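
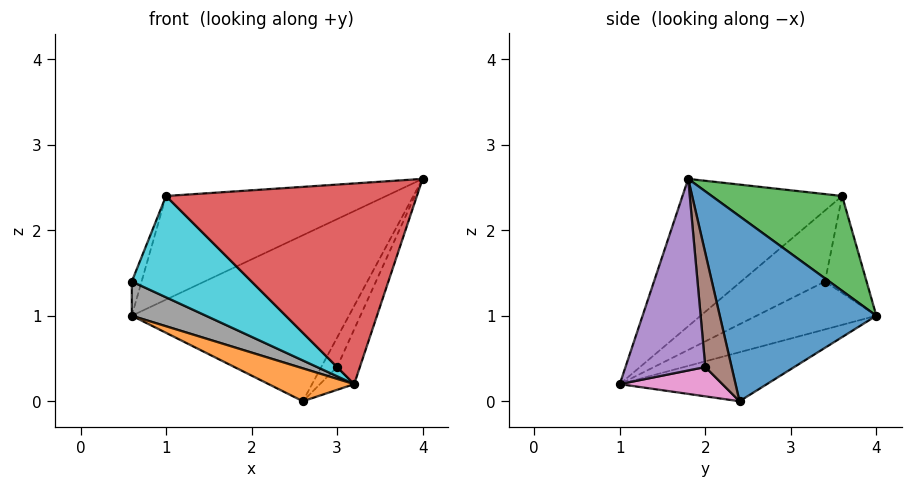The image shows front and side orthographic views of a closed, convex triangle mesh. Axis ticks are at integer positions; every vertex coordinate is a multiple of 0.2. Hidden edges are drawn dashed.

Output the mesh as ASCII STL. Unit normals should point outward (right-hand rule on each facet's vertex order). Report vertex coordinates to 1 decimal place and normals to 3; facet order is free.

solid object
 facet normal 0.580 0.805 -0.127
  outer loop
   vertex 2.6 2.4 0.0
   vertex 0.6 4.0 1.0
   vertex 4.0 1.8 2.6
  endloop
 endfacet
 facet normal -0.635 -0.369 -0.679
  outer loop
   vertex 2.6 2.4 0.0
   vertex 3.2 1.0 0.2
   vertex 0.6 4.0 1.0
  endloop
 endfacet
 facet normal 0.507 0.856 0.100
  outer loop
   vertex 1.0 3.6 2.4
   vertex 4.0 1.8 2.6
   vertex 0.6 4.0 1.0
  endloop
 endfacet
 facet normal -0.488 -0.766 0.418
  outer loop
   vertex 1.0 3.6 2.4
   vertex 3.2 1.0 0.2
   vertex 4.0 1.8 2.6
  endloop
 endfacet
 facet normal 0.889 0.254 -0.381
  outer loop
   vertex 3.0 2.0 0.4
   vertex 4.0 1.8 2.6
   vertex 3.2 1.0 0.2
  endloop
 endfacet
 facet normal 0.811 0.487 -0.324
  outer loop
   vertex 3.0 2.0 0.4
   vertex 2.6 2.4 0.0
   vertex 4.0 1.8 2.6
  endloop
 endfacet
 facet normal 0.802 0.267 -0.535
  outer loop
   vertex 3.0 2.0 0.4
   vertex 3.2 1.0 0.2
   vertex 2.6 2.4 0.0
  endloop
 endfacet
 facet normal -0.667 -0.413 -0.620
  outer loop
   vertex 0.6 3.4 1.4
   vertex 0.6 4.0 1.0
   vertex 3.2 1.0 0.2
  endloop
 endfacet
 facet normal -0.921 0.217 0.325
  outer loop
   vertex 0.6 3.4 1.4
   vertex 1.0 3.6 2.4
   vertex 0.6 4.0 1.0
  endloop
 endfacet
 facet normal -0.534 -0.762 0.366
  outer loop
   vertex 0.6 3.4 1.4
   vertex 3.2 1.0 0.2
   vertex 1.0 3.6 2.4
  endloop
 endfacet
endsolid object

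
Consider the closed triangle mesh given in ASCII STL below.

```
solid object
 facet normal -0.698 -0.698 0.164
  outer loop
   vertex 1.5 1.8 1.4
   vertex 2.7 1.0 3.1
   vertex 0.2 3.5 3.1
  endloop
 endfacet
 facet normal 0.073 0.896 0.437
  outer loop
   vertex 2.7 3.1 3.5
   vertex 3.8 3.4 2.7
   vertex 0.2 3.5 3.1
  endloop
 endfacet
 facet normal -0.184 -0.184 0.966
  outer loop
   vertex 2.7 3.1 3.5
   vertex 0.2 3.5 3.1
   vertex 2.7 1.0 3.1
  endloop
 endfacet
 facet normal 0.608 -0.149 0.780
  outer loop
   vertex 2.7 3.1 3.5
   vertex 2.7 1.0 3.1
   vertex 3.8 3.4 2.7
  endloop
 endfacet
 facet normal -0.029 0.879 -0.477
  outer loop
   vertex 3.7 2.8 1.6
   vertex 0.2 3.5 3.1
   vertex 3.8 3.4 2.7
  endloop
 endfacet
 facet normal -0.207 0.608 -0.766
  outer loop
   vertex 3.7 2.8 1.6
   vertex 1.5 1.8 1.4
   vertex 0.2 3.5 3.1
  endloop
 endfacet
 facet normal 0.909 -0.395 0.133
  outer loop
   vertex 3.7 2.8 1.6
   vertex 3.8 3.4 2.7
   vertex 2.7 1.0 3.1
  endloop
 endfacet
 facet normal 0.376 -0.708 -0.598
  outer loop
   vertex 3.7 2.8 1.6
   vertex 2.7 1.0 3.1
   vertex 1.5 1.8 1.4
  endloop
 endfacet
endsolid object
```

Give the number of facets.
8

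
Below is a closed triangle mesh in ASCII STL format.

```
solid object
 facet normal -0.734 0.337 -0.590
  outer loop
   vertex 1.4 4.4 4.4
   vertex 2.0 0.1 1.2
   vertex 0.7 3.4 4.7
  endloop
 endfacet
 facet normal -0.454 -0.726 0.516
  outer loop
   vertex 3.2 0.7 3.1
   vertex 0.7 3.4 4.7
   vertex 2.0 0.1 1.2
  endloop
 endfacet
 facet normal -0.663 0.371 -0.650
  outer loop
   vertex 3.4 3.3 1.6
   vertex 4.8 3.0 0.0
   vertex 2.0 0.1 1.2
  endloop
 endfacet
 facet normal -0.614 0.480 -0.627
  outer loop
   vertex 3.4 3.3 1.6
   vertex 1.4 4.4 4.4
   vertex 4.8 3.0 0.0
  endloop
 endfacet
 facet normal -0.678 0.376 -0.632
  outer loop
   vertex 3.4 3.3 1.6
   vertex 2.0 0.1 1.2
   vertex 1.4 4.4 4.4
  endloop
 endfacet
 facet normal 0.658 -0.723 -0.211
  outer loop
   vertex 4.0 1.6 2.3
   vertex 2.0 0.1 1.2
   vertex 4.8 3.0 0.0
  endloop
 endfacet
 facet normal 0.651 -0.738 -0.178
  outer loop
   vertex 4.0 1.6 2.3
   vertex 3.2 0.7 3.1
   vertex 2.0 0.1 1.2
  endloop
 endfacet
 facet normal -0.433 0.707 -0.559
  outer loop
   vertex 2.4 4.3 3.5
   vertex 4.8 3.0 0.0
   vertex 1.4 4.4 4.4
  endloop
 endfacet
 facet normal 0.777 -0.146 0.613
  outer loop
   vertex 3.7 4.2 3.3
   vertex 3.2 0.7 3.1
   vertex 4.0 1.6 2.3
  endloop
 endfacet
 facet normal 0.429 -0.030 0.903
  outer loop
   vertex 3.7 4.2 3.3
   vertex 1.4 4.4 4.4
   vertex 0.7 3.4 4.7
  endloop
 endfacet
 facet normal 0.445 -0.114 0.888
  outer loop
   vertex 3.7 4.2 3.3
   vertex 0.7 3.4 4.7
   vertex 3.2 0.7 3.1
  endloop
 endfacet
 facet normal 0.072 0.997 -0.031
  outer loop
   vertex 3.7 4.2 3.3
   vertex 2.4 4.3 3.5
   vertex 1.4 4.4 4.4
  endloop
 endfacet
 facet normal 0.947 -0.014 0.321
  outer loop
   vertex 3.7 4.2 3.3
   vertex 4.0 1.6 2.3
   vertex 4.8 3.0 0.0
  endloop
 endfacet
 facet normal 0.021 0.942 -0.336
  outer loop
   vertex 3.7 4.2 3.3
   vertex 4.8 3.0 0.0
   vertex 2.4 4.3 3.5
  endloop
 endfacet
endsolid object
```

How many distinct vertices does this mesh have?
9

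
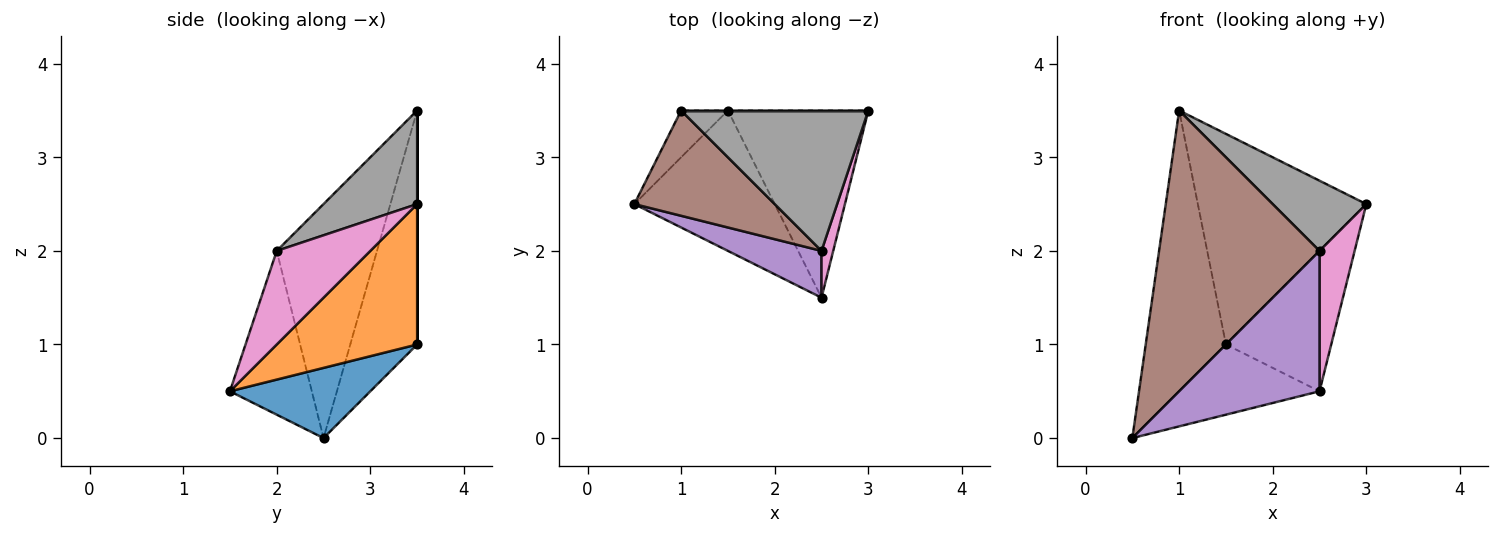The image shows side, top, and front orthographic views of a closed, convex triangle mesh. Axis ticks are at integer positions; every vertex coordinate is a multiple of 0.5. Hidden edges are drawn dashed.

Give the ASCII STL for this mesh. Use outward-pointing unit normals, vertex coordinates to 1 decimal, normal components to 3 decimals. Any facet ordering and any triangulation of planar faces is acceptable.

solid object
 facet normal 0.408 0.408 -0.816
  outer loop
   vertex 1.5 3.5 1.0
   vertex 2.5 1.5 0.5
   vertex 0.5 2.5 0.0
  endloop
 endfacet
 facet normal 0.625 0.469 -0.625
  outer loop
   vertex 1.5 3.5 1.0
   vertex 3.0 3.5 2.5
   vertex 2.5 1.5 0.5
  endloop
 endfacet
 facet normal -0.635 0.762 -0.127
  outer loop
   vertex 1.5 3.5 1.0
   vertex 0.5 2.5 0.0
   vertex 1.0 3.5 3.5
  endloop
 endfacet
 facet normal 0.000 1.000 0.000
  outer loop
   vertex 1.5 3.5 1.0
   vertex 1.0 3.5 3.5
   vertex 3.0 3.5 2.5
  endloop
 endfacet
 facet normal -0.484 -0.830 0.277
  outer loop
   vertex 2.5 2.0 2.0
   vertex 0.5 2.5 0.0
   vertex 2.5 1.5 0.5
  endloop
 endfacet
 facet normal -0.505 -0.808 0.303
  outer loop
   vertex 2.5 2.0 2.0
   vertex 1.0 3.5 3.5
   vertex 0.5 2.5 0.0
  endloop
 endfacet
 facet normal 0.930 -0.349 0.116
  outer loop
   vertex 2.5 2.0 2.0
   vertex 2.5 1.5 0.5
   vertex 3.0 3.5 2.5
  endloop
 endfacet
 facet normal 0.408 -0.408 0.816
  outer loop
   vertex 2.5 2.0 2.0
   vertex 3.0 3.5 2.5
   vertex 1.0 3.5 3.5
  endloop
 endfacet
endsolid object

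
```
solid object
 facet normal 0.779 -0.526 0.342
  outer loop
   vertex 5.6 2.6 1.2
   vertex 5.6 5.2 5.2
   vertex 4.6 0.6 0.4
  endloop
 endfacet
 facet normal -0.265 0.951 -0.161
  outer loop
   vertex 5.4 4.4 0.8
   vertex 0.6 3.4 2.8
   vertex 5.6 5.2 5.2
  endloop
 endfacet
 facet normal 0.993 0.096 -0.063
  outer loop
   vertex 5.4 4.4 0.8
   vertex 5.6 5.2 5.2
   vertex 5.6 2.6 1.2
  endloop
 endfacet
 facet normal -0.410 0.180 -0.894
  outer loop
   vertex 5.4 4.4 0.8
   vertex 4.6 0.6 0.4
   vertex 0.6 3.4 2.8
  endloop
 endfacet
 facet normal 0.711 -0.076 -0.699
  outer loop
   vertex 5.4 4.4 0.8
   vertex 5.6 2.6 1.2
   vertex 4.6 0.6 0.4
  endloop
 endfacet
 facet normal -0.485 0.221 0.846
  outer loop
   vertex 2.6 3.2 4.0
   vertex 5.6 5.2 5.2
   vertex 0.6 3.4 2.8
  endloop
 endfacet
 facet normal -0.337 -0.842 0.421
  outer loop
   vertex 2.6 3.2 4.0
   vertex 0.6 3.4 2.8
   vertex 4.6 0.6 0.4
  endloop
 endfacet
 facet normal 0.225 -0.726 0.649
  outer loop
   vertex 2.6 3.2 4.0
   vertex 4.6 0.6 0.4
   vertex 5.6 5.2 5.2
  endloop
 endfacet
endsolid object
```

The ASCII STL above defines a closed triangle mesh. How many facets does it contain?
8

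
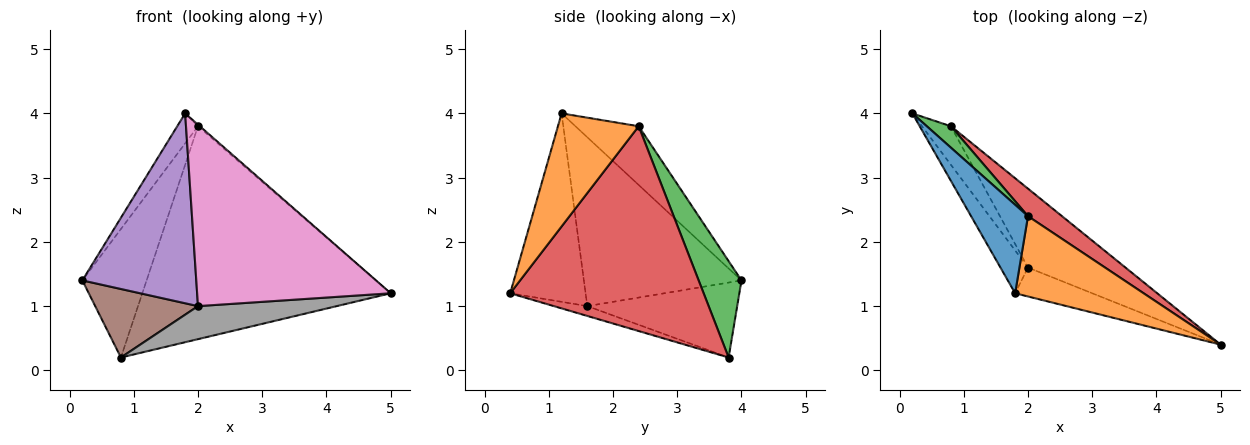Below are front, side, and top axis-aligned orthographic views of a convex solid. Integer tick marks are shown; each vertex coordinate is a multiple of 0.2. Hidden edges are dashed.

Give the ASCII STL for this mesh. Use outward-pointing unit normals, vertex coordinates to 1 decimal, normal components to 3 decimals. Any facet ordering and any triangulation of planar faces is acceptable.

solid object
 facet normal -0.699 0.229 0.677
  outer loop
   vertex 2.0 2.4 3.8
   vertex 0.2 4.0 1.4
   vertex 1.8 1.2 4.0
  endloop
 endfacet
 facet normal 0.661 0.015 0.751
  outer loop
   vertex 2.0 2.4 3.8
   vertex 1.8 1.2 4.0
   vertex 5.0 0.4 1.2
  endloop
 endfacet
 facet normal 0.549 0.824 0.137
  outer loop
   vertex 2.0 2.4 3.8
   vertex 0.8 3.8 0.2
   vertex 0.2 4.0 1.4
  endloop
 endfacet
 facet normal 0.611 0.785 0.101
  outer loop
   vertex 2.0 2.4 3.8
   vertex 5.0 0.4 1.2
   vertex 0.8 3.8 0.2
  endloop
 endfacet
 facet normal -0.803 -0.581 -0.131
  outer loop
   vertex 2.0 1.6 1.0
   vertex 1.8 1.2 4.0
   vertex 0.2 4.0 1.4
  endloop
 endfacet
 facet normal -0.786 -0.539 -0.303
  outer loop
   vertex 2.0 1.6 1.0
   vertex 0.2 4.0 1.4
   vertex 0.8 3.8 0.2
  endloop
 endfacet
 facet normal -0.359 -0.922 -0.147
  outer loop
   vertex 2.0 1.6 1.0
   vertex 5.0 0.4 1.2
   vertex 1.8 1.2 4.0
  endloop
 endfacet
 facet normal -0.093 -0.384 -0.918
  outer loop
   vertex 2.0 1.6 1.0
   vertex 0.8 3.8 0.2
   vertex 5.0 0.4 1.2
  endloop
 endfacet
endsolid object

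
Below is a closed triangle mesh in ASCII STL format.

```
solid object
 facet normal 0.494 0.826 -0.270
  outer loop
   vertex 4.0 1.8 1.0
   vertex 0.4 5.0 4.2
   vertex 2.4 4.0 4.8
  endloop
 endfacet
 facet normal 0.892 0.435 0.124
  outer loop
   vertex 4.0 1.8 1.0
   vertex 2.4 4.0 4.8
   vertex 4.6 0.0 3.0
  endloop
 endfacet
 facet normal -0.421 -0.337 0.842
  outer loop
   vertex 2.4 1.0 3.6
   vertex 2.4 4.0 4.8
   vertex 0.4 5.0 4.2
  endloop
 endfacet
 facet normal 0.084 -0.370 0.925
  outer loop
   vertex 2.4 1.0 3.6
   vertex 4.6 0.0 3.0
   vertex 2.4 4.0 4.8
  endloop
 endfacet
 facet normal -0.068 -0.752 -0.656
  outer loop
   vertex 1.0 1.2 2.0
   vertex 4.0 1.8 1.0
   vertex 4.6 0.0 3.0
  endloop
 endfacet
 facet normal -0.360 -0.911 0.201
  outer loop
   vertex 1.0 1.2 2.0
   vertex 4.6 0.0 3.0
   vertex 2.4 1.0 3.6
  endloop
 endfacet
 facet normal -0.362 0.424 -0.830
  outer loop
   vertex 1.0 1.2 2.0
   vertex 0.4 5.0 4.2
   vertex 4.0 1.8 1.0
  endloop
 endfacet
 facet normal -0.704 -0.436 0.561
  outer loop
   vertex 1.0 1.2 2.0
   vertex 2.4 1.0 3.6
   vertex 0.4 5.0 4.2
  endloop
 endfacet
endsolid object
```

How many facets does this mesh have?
8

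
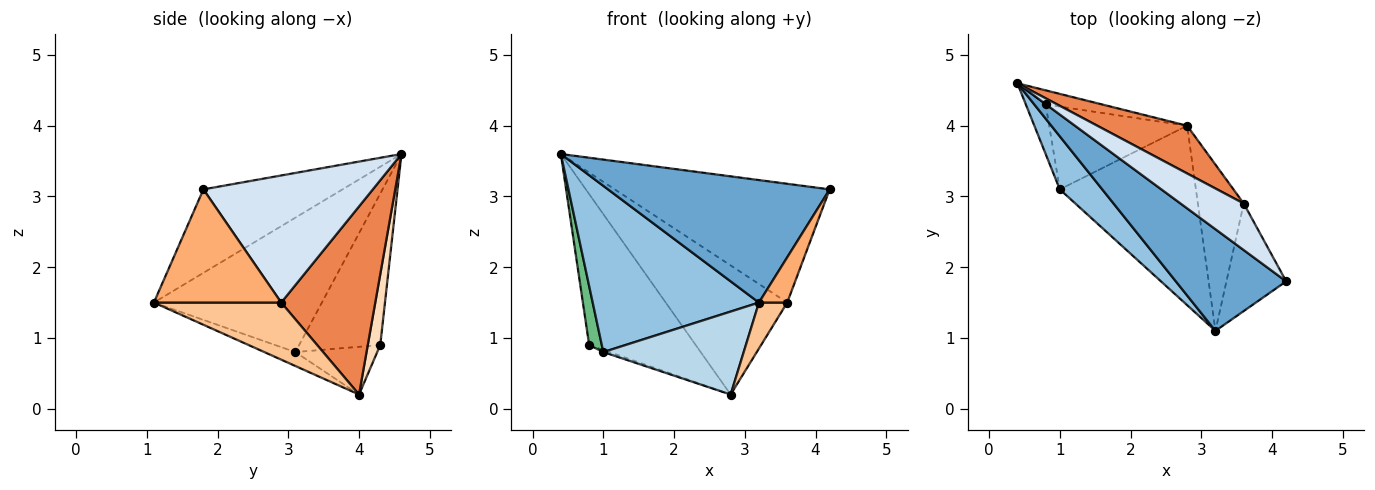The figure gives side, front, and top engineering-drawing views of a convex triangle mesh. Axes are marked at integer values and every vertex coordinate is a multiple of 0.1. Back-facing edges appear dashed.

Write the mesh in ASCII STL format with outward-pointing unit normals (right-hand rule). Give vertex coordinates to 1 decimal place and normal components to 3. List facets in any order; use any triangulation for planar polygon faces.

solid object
 facet normal -0.435 -0.693 0.575
  outer loop
   vertex 3.2 1.1 1.5
   vertex 4.2 1.8 3.1
   vertex 0.4 4.6 3.6
  endloop
 endfacet
 facet normal -0.694 -0.686 0.219
  outer loop
   vertex 1.0 3.1 0.8
   vertex 3.2 1.1 1.5
   vertex 0.4 4.6 3.6
  endloop
 endfacet
 facet normal -0.092 -0.418 -0.904
  outer loop
   vertex 1.0 3.1 0.8
   vertex 2.8 4.0 0.2
   vertex 3.2 1.1 1.5
  endloop
 endfacet
 facet normal 0.592 0.751 0.294
  outer loop
   vertex 3.6 2.9 1.5
   vertex 0.4 4.6 3.6
   vertex 4.2 1.8 3.1
  endloop
 endfacet
 facet normal 0.587 0.759 0.281
  outer loop
   vertex 3.6 2.9 1.5
   vertex 2.8 4.0 0.2
   vertex 0.4 4.6 3.6
  endloop
 endfacet
 facet normal 0.868 -0.193 -0.458
  outer loop
   vertex 3.6 2.9 1.5
   vertex 4.2 1.8 3.1
   vertex 3.2 1.1 1.5
  endloop
 endfacet
 facet normal 0.768 -0.171 -0.617
  outer loop
   vertex 3.6 2.9 1.5
   vertex 3.2 1.1 1.5
   vertex 2.8 4.0 0.2
  endloop
 endfacet
 facet normal 0.116 0.989 -0.093
  outer loop
   vertex 0.8 4.3 0.9
   vertex 0.4 4.6 3.6
   vertex 2.8 4.0 0.2
  endloop
 endfacet
 facet normal -0.980 -0.153 -0.128
  outer loop
   vertex 0.8 4.3 0.9
   vertex 1.0 3.1 0.8
   vertex 0.4 4.6 3.6
  endloop
 endfacet
 facet normal -0.327 0.024 -0.945
  outer loop
   vertex 0.8 4.3 0.9
   vertex 2.8 4.0 0.2
   vertex 1.0 3.1 0.8
  endloop
 endfacet
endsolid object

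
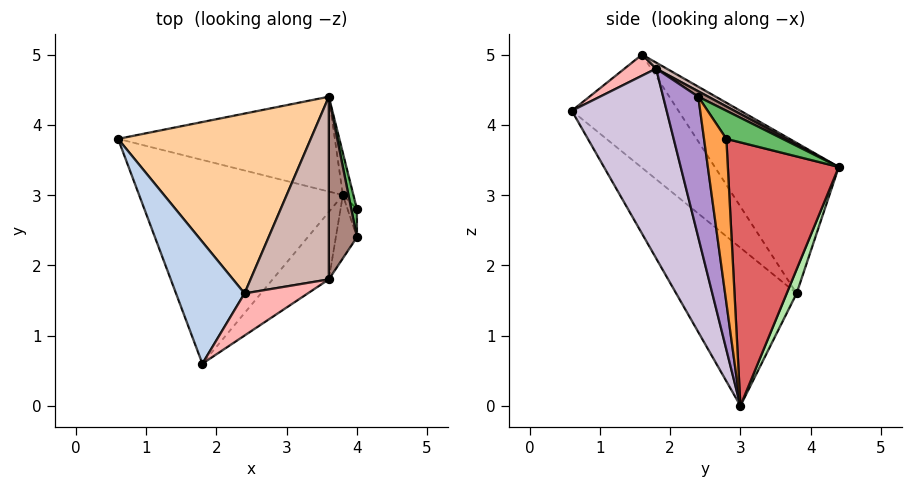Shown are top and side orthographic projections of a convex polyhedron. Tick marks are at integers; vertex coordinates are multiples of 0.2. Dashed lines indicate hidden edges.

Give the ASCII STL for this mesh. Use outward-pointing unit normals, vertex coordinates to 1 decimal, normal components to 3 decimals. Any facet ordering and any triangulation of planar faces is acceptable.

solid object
 facet normal -0.462 -0.657 -0.596
  outer loop
   vertex 3.8 3.0 0.0
   vertex 1.8 0.6 4.2
   vertex 0.6 3.8 1.6
  endloop
 endfacet
 facet normal -0.852 0.099 0.515
  outer loop
   vertex 2.4 1.6 5.0
   vertex 0.6 3.8 1.6
   vertex 1.8 0.6 4.2
  endloop
 endfacet
 facet normal 0.995 -0.085 -0.057
  outer loop
   vertex 4.0 2.8 3.8
   vertex 4.0 2.4 4.4
   vertex 3.8 3.0 0.0
  endloop
 endfacet
 facet normal -0.501 0.581 0.641
  outer loop
   vertex 3.6 4.4 3.4
   vertex 0.6 3.8 1.6
   vertex 2.4 1.6 5.0
  endloop
 endfacet
 facet normal 0.941 0.282 0.188
  outer loop
   vertex 3.6 4.4 3.4
   vertex 4.0 2.4 4.4
   vertex 4.0 2.8 3.8
  endloop
 endfacet
 facet normal 0.042 0.925 -0.378
  outer loop
   vertex 3.6 4.4 3.4
   vertex 3.8 3.0 0.0
   vertex 0.6 3.8 1.6
  endloop
 endfacet
 facet normal 0.972 0.233 -0.039
  outer loop
   vertex 3.6 4.4 3.4
   vertex 4.0 2.8 3.8
   vertex 3.8 3.0 0.0
  endloop
 endfacet
 facet normal 0.229 -0.688 0.688
  outer loop
   vertex 3.6 1.8 4.8
   vertex 2.4 1.6 5.0
   vertex 1.8 0.6 4.2
  endloop
 endfacet
 facet normal 0.788 -0.604 -0.118
  outer loop
   vertex 3.6 1.8 4.8
   vertex 3.8 3.0 0.0
   vertex 4.0 2.4 4.4
  endloop
 endfacet
 facet normal 0.586 -0.792 -0.174
  outer loop
   vertex 3.6 1.8 4.8
   vertex 1.8 0.6 4.2
   vertex 3.8 3.0 0.0
  endloop
 endfacet
 facet normal 0.167 0.467 0.868
  outer loop
   vertex 3.6 1.8 4.8
   vertex 4.0 2.4 4.4
   vertex 3.6 4.4 3.4
  endloop
 endfacet
 facet normal 0.068 0.473 0.878
  outer loop
   vertex 3.6 1.8 4.8
   vertex 3.6 4.4 3.4
   vertex 2.4 1.6 5.0
  endloop
 endfacet
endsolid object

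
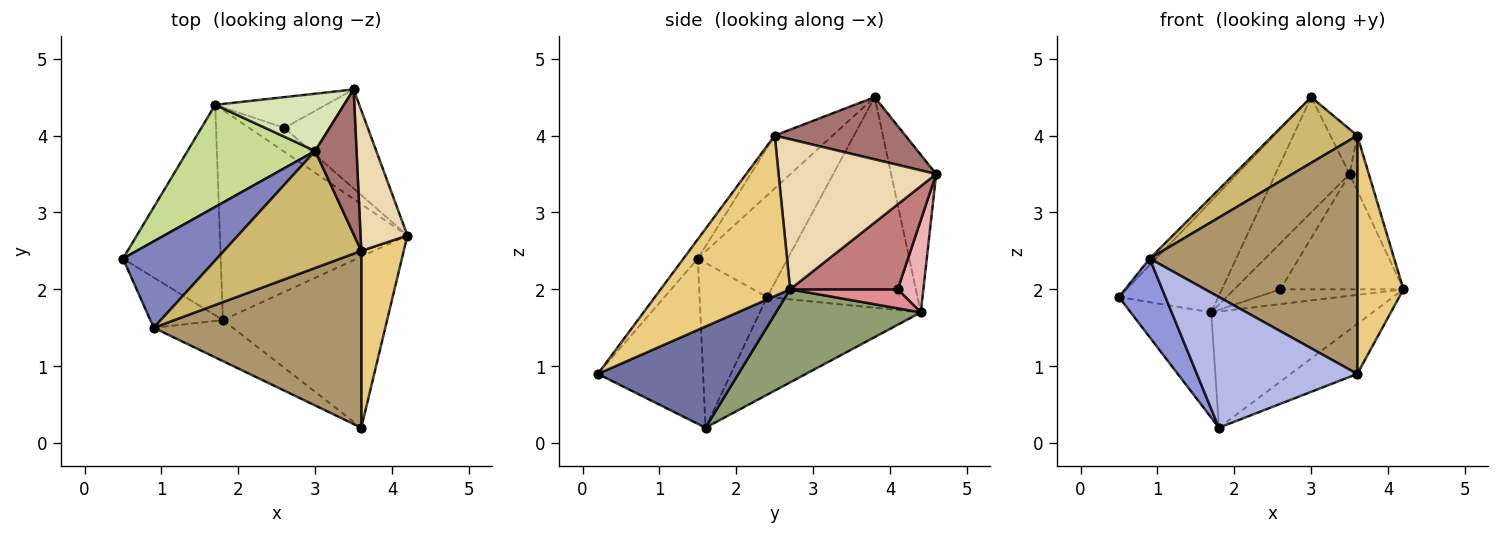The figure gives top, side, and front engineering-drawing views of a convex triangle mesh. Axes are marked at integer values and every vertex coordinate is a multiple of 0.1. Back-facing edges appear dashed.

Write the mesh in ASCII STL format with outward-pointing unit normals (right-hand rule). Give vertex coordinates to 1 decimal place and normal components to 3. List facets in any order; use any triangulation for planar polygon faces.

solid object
 facet normal 0.509 0.241 -0.826
  outer loop
   vertex 1.8 1.6 0.2
   vertex 4.2 2.7 2.0
   vertex 3.6 0.2 0.9
  endloop
 endfacet
 facet normal -0.733 0.051 0.678
  outer loop
   vertex 0.9 1.5 2.4
   vertex 3.0 3.8 4.5
   vertex 0.5 2.4 1.9
  endloop
 endfacet
 facet normal -0.774 -0.533 -0.341
  outer loop
   vertex 0.9 1.5 2.4
   vertex 0.5 2.4 1.9
   vertex 1.8 1.6 0.2
  endloop
 endfacet
 facet normal -0.530 -0.809 -0.254
  outer loop
   vertex 0.9 1.5 2.4
   vertex 1.8 1.6 0.2
   vertex 3.6 0.2 0.9
  endloop
 endfacet
 facet normal 0.398 0.444 -0.803
  outer loop
   vertex 1.7 4.4 1.7
   vertex 4.2 2.7 2.0
   vertex 1.8 1.6 0.2
  endloop
 endfacet
 facet normal -0.667 0.333 -0.667
  outer loop
   vertex 1.7 4.4 1.7
   vertex 1.8 1.6 0.2
   vertex 0.5 2.4 1.9
  endloop
 endfacet
 facet normal -0.745 0.492 0.451
  outer loop
   vertex 1.7 4.4 1.7
   vertex 0.5 2.4 1.9
   vertex 3.0 3.8 4.5
  endloop
 endfacet
 facet normal -0.478 0.787 0.390
  outer loop
   vertex 1.7 4.4 1.7
   vertex 3.0 3.8 4.5
   vertex 3.5 4.6 3.5
  endloop
 endfacet
 facet normal -0.056 -0.802 0.595
  outer loop
   vertex 3.6 2.5 4.0
   vertex 0.9 1.5 2.4
   vertex 3.6 0.2 0.9
  endloop
 endfacet
 facet normal -0.318 -0.465 0.827
  outer loop
   vertex 3.6 2.5 4.0
   vertex 3.0 3.8 4.5
   vertex 0.9 1.5 2.4
  endloop
 endfacet
 facet normal 0.914 -0.326 0.242
  outer loop
   vertex 3.6 2.5 4.0
   vertex 3.6 0.2 0.9
   vertex 4.2 2.7 2.0
  endloop
 endfacet
 facet normal 0.948 0.116 0.296
  outer loop
   vertex 3.6 2.5 4.0
   vertex 4.2 2.7 2.0
   vertex 3.5 4.6 3.5
  endloop
 endfacet
 facet normal 0.821 0.169 0.546
  outer loop
   vertex 3.6 2.5 4.0
   vertex 3.5 4.6 3.5
   vertex 3.0 3.8 4.5
  endloop
 endfacet
 facet normal 0.553 0.632 -0.543
  outer loop
   vertex 2.6 4.1 2.0
   vertex 3.5 4.6 3.5
   vertex 4.2 2.7 2.0
  endloop
 endfacet
 facet normal 0.417 0.476 -0.774
  outer loop
   vertex 2.6 4.1 2.0
   vertex 4.2 2.7 2.0
   vertex 1.7 4.4 1.7
  endloop
 endfacet
 facet normal 0.420 0.755 -0.504
  outer loop
   vertex 2.6 4.1 2.0
   vertex 1.7 4.4 1.7
   vertex 3.5 4.6 3.5
  endloop
 endfacet
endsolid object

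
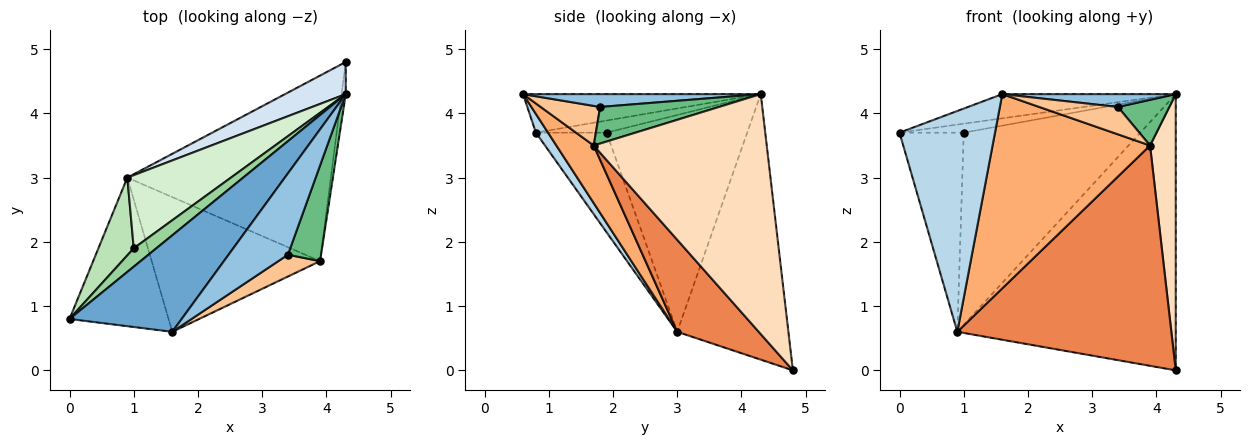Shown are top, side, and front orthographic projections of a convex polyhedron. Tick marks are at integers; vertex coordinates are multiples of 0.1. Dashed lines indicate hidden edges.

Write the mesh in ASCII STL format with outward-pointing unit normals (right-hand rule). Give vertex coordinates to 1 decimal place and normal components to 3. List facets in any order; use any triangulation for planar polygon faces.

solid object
 facet normal -0.316 0.231 0.920
  outer loop
   vertex 4.3 4.3 4.3
   vertex 0.0 0.8 3.7
   vertex 1.6 0.6 4.3
  endloop
 endfacet
 facet normal 0.209 -0.153 0.966
  outer loop
   vertex 3.4 1.8 4.1
   vertex 4.3 4.3 4.3
   vertex 1.6 0.6 4.3
  endloop
 endfacet
 facet normal 0.105 -0.825 -0.555
  outer loop
   vertex 0.9 3.0 0.6
   vertex 1.6 0.6 4.3
   vertex 0.0 0.8 3.7
  endloop
 endfacet
 facet normal -0.451 0.886 0.103
  outer loop
   vertex 0.9 3.0 0.6
   vertex 4.3 4.3 4.3
   vertex 4.3 4.8 0.0
  endloop
 endfacet
 facet normal 0.280 -0.734 -0.618
  outer loop
   vertex 3.9 1.7 3.5
   vertex 0.9 3.0 0.6
   vertex 4.3 4.8 0.0
  endloop
 endfacet
 facet normal 0.191 -0.807 -0.559
  outer loop
   vertex 3.9 1.7 3.5
   vertex 1.6 0.6 4.3
   vertex 0.9 3.0 0.6
  endloop
 endfacet
 facet normal 0.509 -0.674 0.536
  outer loop
   vertex 3.9 1.7 3.5
   vertex 3.4 1.8 4.1
   vertex 1.6 0.6 4.3
  endloop
 endfacet
 facet normal 0.989 -0.147 -0.017
  outer loop
   vertex 3.9 1.7 3.5
   vertex 4.3 4.8 0.0
   vertex 4.3 4.3 4.3
  endloop
 endfacet
 facet normal 0.706 -0.305 0.639
  outer loop
   vertex 3.9 1.7 3.5
   vertex 4.3 4.3 4.3
   vertex 3.4 1.8 4.1
  endloop
 endfacet
 facet normal -0.434 0.395 0.810
  outer loop
   vertex 1.0 1.9 3.7
   vertex 0.0 0.8 3.7
   vertex 4.3 4.3 4.3
  endloop
 endfacet
 facet normal -0.716 0.651 0.254
  outer loop
   vertex 1.0 1.9 3.7
   vertex 0.9 3.0 0.6
   vertex 0.0 0.8 3.7
  endloop
 endfacet
 facet normal -0.597 0.750 0.285
  outer loop
   vertex 1.0 1.9 3.7
   vertex 4.3 4.3 4.3
   vertex 0.9 3.0 0.6
  endloop
 endfacet
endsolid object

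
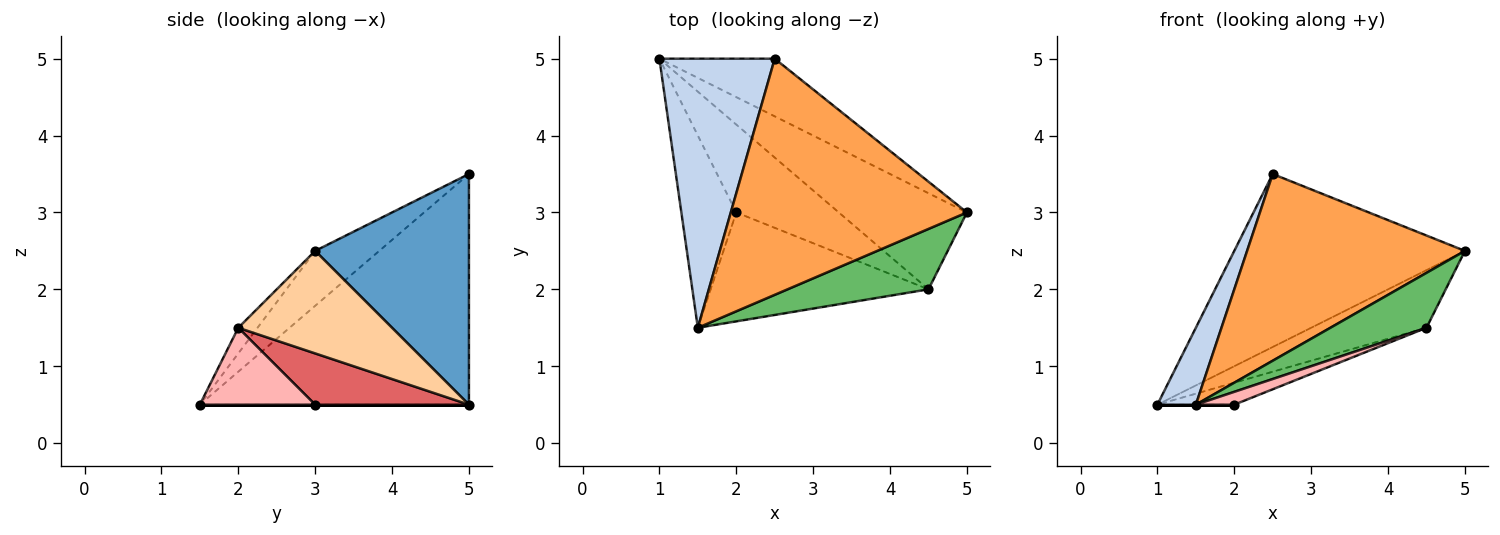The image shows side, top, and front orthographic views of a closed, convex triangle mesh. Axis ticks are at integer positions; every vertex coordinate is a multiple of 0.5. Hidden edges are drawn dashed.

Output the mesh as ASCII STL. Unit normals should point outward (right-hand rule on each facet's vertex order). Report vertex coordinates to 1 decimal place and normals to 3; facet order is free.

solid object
 facet normal 0.535 0.802 -0.267
  outer loop
   vertex 2.5 5.0 3.5
   vertex 5.0 3.0 2.5
   vertex 1.0 5.0 0.5
  endloop
 endfacet
 facet normal -0.887 -0.127 0.444
  outer loop
   vertex 2.5 5.0 3.5
   vertex 1.0 5.0 0.5
   vertex 1.5 1.5 0.5
  endloop
 endfacet
 facet normal -0.179 -0.610 0.772
  outer loop
   vertex 2.5 5.0 3.5
   vertex 1.5 1.5 0.5
   vertex 5.0 3.0 2.5
  endloop
 endfacet
 facet normal 0.566 0.424 -0.707
  outer loop
   vertex 4.5 2.0 1.5
   vertex 1.0 5.0 0.5
   vertex 5.0 3.0 2.5
  endloop
 endfacet
 facet normal -0.133 -0.667 0.733
  outer loop
   vertex 4.5 2.0 1.5
   vertex 5.0 3.0 2.5
   vertex 1.5 1.5 0.5
  endloop
 endfacet
 facet normal 0.000 0.000 -1.000
  outer loop
   vertex 2.0 3.0 0.5
   vertex 1.5 1.5 0.5
   vertex 1.0 5.0 0.5
  endloop
 endfacet
 facet normal 0.436 0.218 -0.873
  outer loop
   vertex 2.0 3.0 0.5
   vertex 1.0 5.0 0.5
   vertex 4.5 2.0 1.5
  endloop
 endfacet
 facet normal 0.331 -0.110 -0.937
  outer loop
   vertex 2.0 3.0 0.5
   vertex 4.5 2.0 1.5
   vertex 1.5 1.5 0.5
  endloop
 endfacet
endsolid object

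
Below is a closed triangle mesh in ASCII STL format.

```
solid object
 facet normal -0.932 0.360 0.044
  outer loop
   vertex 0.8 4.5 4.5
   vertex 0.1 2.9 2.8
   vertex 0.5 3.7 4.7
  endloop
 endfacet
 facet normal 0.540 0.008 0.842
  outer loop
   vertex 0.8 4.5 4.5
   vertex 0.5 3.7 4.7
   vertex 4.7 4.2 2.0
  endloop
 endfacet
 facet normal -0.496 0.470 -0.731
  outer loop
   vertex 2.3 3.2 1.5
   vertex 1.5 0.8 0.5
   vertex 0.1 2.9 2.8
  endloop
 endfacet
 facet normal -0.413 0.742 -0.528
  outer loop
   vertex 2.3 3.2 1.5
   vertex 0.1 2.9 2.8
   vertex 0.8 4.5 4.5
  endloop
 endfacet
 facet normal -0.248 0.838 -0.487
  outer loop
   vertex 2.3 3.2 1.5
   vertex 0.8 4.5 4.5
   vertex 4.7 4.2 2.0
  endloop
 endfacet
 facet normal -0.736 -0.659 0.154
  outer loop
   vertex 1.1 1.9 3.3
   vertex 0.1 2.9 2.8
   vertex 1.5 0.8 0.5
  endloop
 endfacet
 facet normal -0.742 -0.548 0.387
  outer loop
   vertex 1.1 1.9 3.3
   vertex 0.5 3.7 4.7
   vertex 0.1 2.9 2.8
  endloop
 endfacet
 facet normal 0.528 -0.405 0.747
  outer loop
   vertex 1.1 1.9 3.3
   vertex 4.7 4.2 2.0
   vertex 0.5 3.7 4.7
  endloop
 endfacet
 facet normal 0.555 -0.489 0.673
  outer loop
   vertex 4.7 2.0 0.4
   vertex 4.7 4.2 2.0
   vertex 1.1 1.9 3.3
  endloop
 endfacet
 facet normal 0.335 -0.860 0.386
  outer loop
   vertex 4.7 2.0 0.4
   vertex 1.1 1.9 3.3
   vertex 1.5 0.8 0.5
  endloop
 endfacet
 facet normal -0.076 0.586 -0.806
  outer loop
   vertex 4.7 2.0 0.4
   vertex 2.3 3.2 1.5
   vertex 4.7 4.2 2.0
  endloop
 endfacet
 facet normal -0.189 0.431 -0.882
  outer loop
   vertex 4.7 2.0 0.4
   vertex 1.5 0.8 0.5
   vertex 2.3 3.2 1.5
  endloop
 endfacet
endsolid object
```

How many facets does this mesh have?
12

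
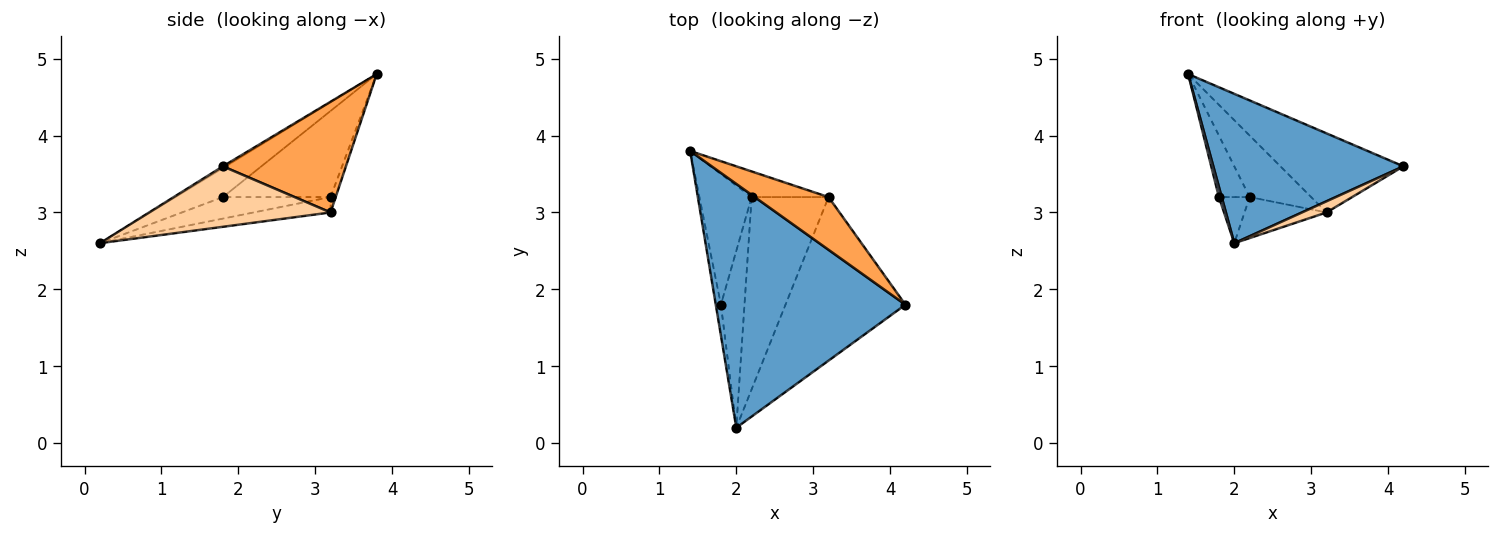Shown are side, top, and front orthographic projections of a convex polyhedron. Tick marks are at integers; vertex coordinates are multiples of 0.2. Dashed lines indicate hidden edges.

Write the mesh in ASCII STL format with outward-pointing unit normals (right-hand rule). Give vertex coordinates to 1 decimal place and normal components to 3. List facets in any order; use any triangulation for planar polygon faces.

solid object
 facet normal -0.008 -0.522 0.853
  outer loop
   vertex 2.0 0.2 2.6
   vertex 4.2 1.8 3.6
   vertex 1.4 3.8 4.8
  endloop
 endfacet
 facet normal -0.983 -0.058 -0.173
  outer loop
   vertex 1.8 1.8 3.2
   vertex 2.0 0.2 2.6
   vertex 1.4 3.8 4.8
  endloop
 endfacet
 facet normal 0.640 0.640 0.426
  outer loop
   vertex 3.2 3.2 3.0
   vertex 1.4 3.8 4.8
   vertex 4.2 1.8 3.6
  endloop
 endfacet
 facet normal 0.449 -0.061 -0.891
  outer loop
   vertex 3.2 3.2 3.0
   vertex 4.2 1.8 3.6
   vertex 2.0 0.2 2.6
  endloop
 endfacet
 facet normal -0.830 0.237 -0.504
  outer loop
   vertex 2.2 3.2 3.2
   vertex 1.8 1.8 3.2
   vertex 1.4 3.8 4.8
  endloop
 endfacet
 facet normal -0.077 0.920 -0.383
  outer loop
   vertex 2.2 3.2 3.2
   vertex 1.4 3.8 4.8
   vertex 3.2 3.2 3.0
  endloop
 endfacet
 facet normal -0.662 0.189 -0.725
  outer loop
   vertex 2.2 3.2 3.2
   vertex 2.0 0.2 2.6
   vertex 1.8 1.8 3.2
  endloop
 endfacet
 facet normal -0.192 0.205 -0.960
  outer loop
   vertex 2.2 3.2 3.2
   vertex 3.2 3.2 3.0
   vertex 2.0 0.2 2.6
  endloop
 endfacet
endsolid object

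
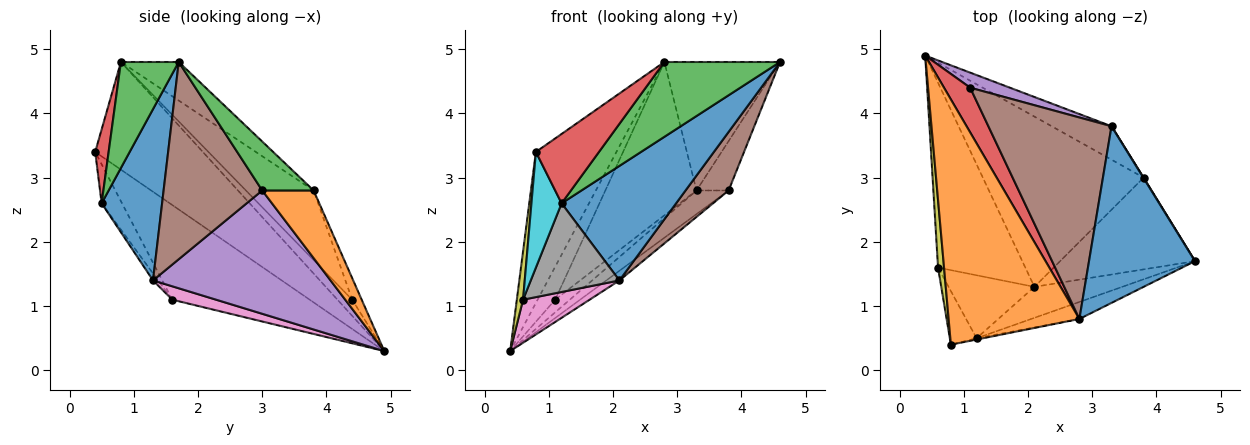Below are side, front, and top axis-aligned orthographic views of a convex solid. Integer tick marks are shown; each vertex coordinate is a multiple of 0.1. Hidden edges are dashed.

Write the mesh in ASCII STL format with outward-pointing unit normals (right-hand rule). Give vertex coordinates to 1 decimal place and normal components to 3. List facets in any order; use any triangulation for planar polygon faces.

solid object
 facet normal 0.454 -0.860 -0.233
  outer loop
   vertex 2.1 1.3 1.4
   vertex 4.6 1.7 4.8
   vertex 1.2 0.5 2.6
  endloop
 endfacet
 facet normal -0.574 0.429 0.697
  outer loop
   vertex 2.8 0.8 4.8
   vertex 0.4 4.9 0.3
   vertex 0.8 0.4 3.4
  endloop
 endfacet
 facet normal 0.438 -0.877 -0.199
  outer loop
   vertex 2.8 0.8 4.8
   vertex 1.2 0.5 2.6
   vertex 4.6 1.7 4.8
  endloop
 endfacet
 facet normal 0.208 -0.978 -0.018
  outer loop
   vertex 2.8 0.8 4.8
   vertex 0.8 0.4 3.4
   vertex 1.2 0.5 2.6
  endloop
 endfacet
 facet normal 0.608 0.045 -0.793
  outer loop
   vertex 3.8 3.0 2.8
   vertex 2.1 1.3 1.4
   vertex 0.4 4.9 0.3
  endloop
 endfacet
 facet normal 0.776 -0.339 -0.531
  outer loop
   vertex 3.8 3.0 2.8
   vertex 4.6 1.7 4.8
   vertex 2.1 1.3 1.4
  endloop
 endfacet
 facet normal 0.148 -0.225 -0.963
  outer loop
   vertex 0.6 1.6 1.1
   vertex 0.4 4.9 0.3
   vertex 2.1 1.3 1.4
  endloop
 endfacet
 facet normal -0.047 -0.814 -0.578
  outer loop
   vertex 0.6 1.6 1.1
   vertex 2.1 1.3 1.4
   vertex 1.2 0.5 2.6
  endloop
 endfacet
 facet normal -0.997 -0.045 0.063
  outer loop
   vertex 0.6 1.6 1.1
   vertex 0.8 0.4 3.4
   vertex 0.4 4.9 0.3
  endloop
 endfacet
 facet normal -0.523 -0.774 -0.358
  outer loop
   vertex 0.6 1.6 1.1
   vertex 1.2 0.5 2.6
   vertex 0.8 0.4 3.4
  endloop
 endfacet
 facet normal -0.282 0.564 0.776
  outer loop
   vertex 3.3 3.8 2.8
   vertex 2.8 0.8 4.8
   vertex 4.6 1.7 4.8
  endloop
 endfacet
 facet normal 0.678 0.424 -0.600
  outer loop
   vertex 3.3 3.8 2.8
   vertex 3.8 3.0 2.8
   vertex 0.4 4.9 0.3
  endloop
 endfacet
 facet normal 0.848 0.530 0.005
  outer loop
   vertex 3.3 3.8 2.8
   vertex 4.6 1.7 4.8
   vertex 3.8 3.0 2.8
  endloop
 endfacet
 facet normal -0.445 0.531 0.721
  outer loop
   vertex 1.1 4.4 1.1
   vertex 0.4 4.9 0.3
   vertex 2.8 0.8 4.8
  endloop
 endfacet
 facet normal -0.385 0.593 0.707
  outer loop
   vertex 1.1 4.4 1.1
   vertex 3.3 3.8 2.8
   vertex 0.4 4.9 0.3
  endloop
 endfacet
 facet normal -0.410 0.552 0.726
  outer loop
   vertex 1.1 4.4 1.1
   vertex 2.8 0.8 4.8
   vertex 3.3 3.8 2.8
  endloop
 endfacet
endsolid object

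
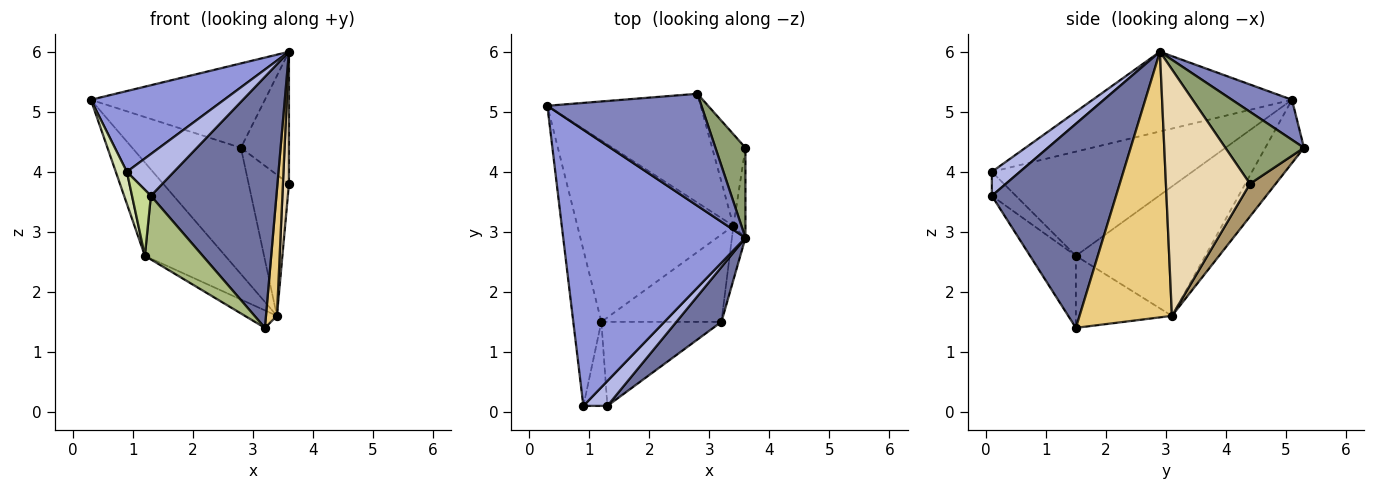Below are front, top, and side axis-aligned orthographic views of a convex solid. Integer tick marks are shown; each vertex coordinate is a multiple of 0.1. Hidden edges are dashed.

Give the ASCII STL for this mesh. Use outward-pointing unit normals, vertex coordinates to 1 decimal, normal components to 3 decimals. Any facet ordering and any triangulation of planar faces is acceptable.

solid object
 facet normal 0.695 -0.702 0.153
  outer loop
   vertex 3.2 1.5 1.4
   vertex 3.6 2.9 6.0
   vertex 1.3 0.1 3.6
  endloop
 endfacet
 facet normal 0.203 0.589 0.782
  outer loop
   vertex 2.8 5.3 4.4
   vertex 0.3 5.1 5.2
   vertex 3.6 2.9 6.0
  endloop
 endfacet
 facet normal -0.387 -0.259 0.885
  outer loop
   vertex 0.9 0.1 4.0
   vertex 3.6 2.9 6.0
   vertex 0.3 5.1 5.2
  endloop
 endfacet
 facet normal 0.456 -0.765 0.456
  outer loop
   vertex 0.9 0.1 4.0
   vertex 1.3 0.1 3.6
   vertex 3.6 2.9 6.0
  endloop
 endfacet
 facet normal 0.804 0.491 0.335
  outer loop
   vertex 3.6 4.4 3.8
   vertex 2.8 5.3 4.4
   vertex 3.6 2.9 6.0
  endloop
 endfacet
 facet normal -0.432 -0.545 -0.719
  outer loop
   vertex 1.2 1.5 2.6
   vertex 3.2 1.5 1.4
   vertex 1.3 0.1 3.6
  endloop
 endfacet
 facet normal -0.618 -0.486 -0.618
  outer loop
   vertex 1.2 1.5 2.6
   vertex 1.3 0.1 3.6
   vertex 0.9 0.1 4.0
  endloop
 endfacet
 facet normal -0.964 -0.053 -0.260
  outer loop
   vertex 1.2 1.5 2.6
   vertex 0.9 0.1 4.0
   vertex 0.3 5.1 5.2
  endloop
 endfacet
 facet normal 0.472 0.740 -0.480
  outer loop
   vertex 3.4 3.1 1.6
   vertex 2.8 5.3 4.4
   vertex 3.6 4.4 3.8
  endloop
 endfacet
 facet normal -0.260 0.731 -0.630
  outer loop
   vertex 3.4 3.1 1.6
   vertex 0.3 5.1 5.2
   vertex 2.8 5.3 4.4
  endloop
 endfacet
 facet normal 0.992 -0.118 -0.050
  outer loop
   vertex 3.4 3.1 1.6
   vertex 3.6 2.9 6.0
   vertex 3.2 1.5 1.4
  endloop
 endfacet
 facet normal 0.996 -0.071 -0.049
  outer loop
   vertex 3.4 3.1 1.6
   vertex 3.6 4.4 3.8
   vertex 3.6 2.9 6.0
  endloop
 endfacet
 facet normal -0.593 0.369 -0.716
  outer loop
   vertex 3.4 3.1 1.6
   vertex 1.2 1.5 2.6
   vertex 0.3 5.1 5.2
  endloop
 endfacet
 facet normal -0.507 0.169 -0.845
  outer loop
   vertex 3.4 3.1 1.6
   vertex 3.2 1.5 1.4
   vertex 1.2 1.5 2.6
  endloop
 endfacet
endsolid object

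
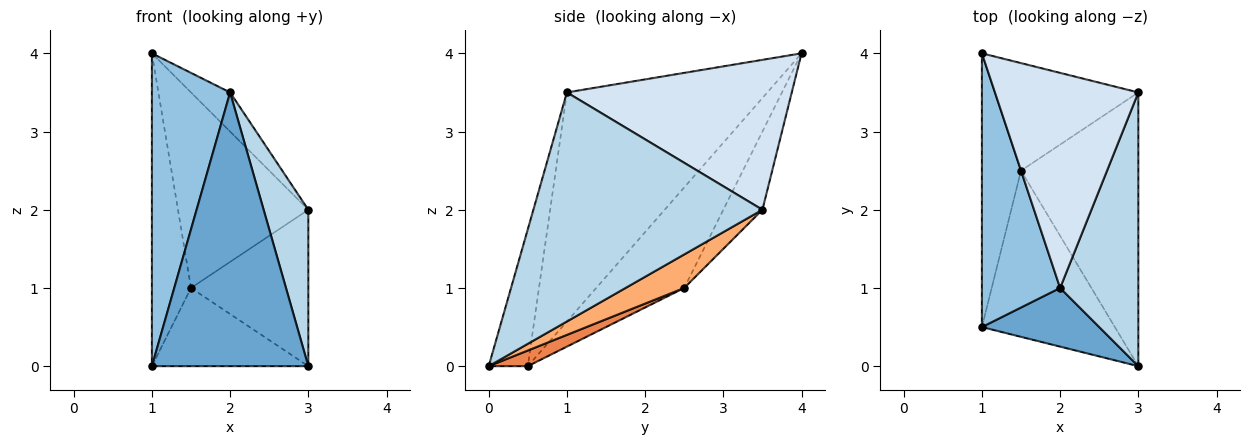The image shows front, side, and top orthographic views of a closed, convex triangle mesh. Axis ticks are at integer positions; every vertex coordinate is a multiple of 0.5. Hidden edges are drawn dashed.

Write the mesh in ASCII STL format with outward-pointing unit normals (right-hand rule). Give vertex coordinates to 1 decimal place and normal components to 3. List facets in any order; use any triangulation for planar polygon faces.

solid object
 facet normal -0.237 -0.950 0.204
  outer loop
   vertex 2.0 1.0 3.5
   vertex 1.0 0.5 0.0
   vertex 3.0 0.0 0.0
  endloop
 endfacet
 facet normal -0.888 -0.346 0.303
  outer loop
   vertex 2.0 1.0 3.5
   vertex 1.0 4.0 4.0
   vertex 1.0 0.5 0.0
  endloop
 endfacet
 facet normal 0.931 -0.182 0.318
  outer loop
   vertex 3.0 3.5 2.0
   vertex 2.0 1.0 3.5
   vertex 3.0 0.0 0.0
  endloop
 endfacet
 facet normal 0.717 0.125 0.686
  outer loop
   vertex 3.0 3.5 2.0
   vertex 1.0 4.0 4.0
   vertex 2.0 1.0 3.5
  endloop
 endfacet
 facet normal 0.106 0.423 -0.900
  outer loop
   vertex 1.5 2.5 1.0
   vertex 3.0 0.0 0.0
   vertex 1.0 0.5 0.0
  endloop
 endfacet
 facet normal 0.241 0.482 -0.843
  outer loop
   vertex 1.5 2.5 1.0
   vertex 3.0 3.5 2.0
   vertex 3.0 0.0 0.0
  endloop
 endfacet
 facet normal -0.861 0.383 -0.335
  outer loop
   vertex 1.5 2.5 1.0
   vertex 1.0 0.5 0.0
   vertex 1.0 4.0 4.0
  endloop
 endfacet
 facet normal -0.254 0.847 -0.466
  outer loop
   vertex 1.5 2.5 1.0
   vertex 1.0 4.0 4.0
   vertex 3.0 3.5 2.0
  endloop
 endfacet
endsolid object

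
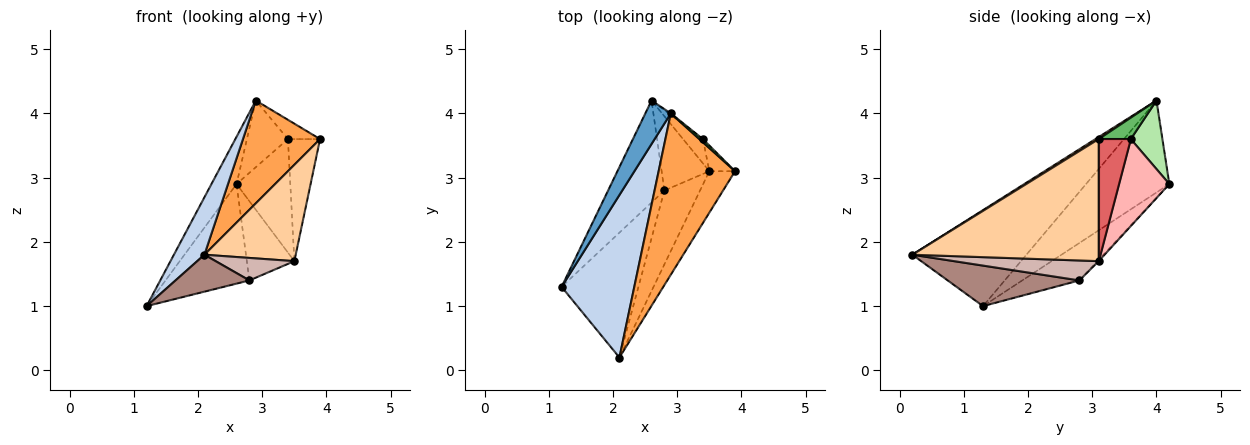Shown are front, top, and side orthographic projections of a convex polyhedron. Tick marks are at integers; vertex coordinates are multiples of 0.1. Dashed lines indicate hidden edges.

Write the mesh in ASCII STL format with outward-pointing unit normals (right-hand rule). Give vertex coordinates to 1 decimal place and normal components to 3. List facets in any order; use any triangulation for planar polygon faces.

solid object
 facet normal -0.925 0.279 0.256
  outer loop
   vertex 2.9 4.0 4.2
   vertex 2.6 4.2 2.9
   vertex 1.2 1.3 1.0
  endloop
 endfacet
 facet normal -0.780 -0.209 0.590
  outer loop
   vertex 2.1 0.2 1.8
   vertex 2.9 4.0 4.2
   vertex 1.2 1.3 1.0
  endloop
 endfacet
 facet normal 0.022 -0.537 0.843
  outer loop
   vertex 2.1 0.2 1.8
   vertex 3.9 3.1 3.6
   vertex 2.9 4.0 4.2
  endloop
 endfacet
 facet normal 0.882 -0.432 -0.186
  outer loop
   vertex 2.1 0.2 1.8
   vertex 3.5 3.1 1.7
   vertex 3.9 3.1 3.6
  endloop
 endfacet
 facet normal 0.702 0.702 0.117
  outer loop
   vertex 3.4 3.6 3.6
   vertex 2.9 4.0 4.2
   vertex 3.9 3.1 3.6
  endloop
 endfacet
 facet normal 0.611 0.792 -0.019
  outer loop
   vertex 3.4 3.6 3.6
   vertex 2.6 4.2 2.9
   vertex 2.9 4.0 4.2
  endloop
 endfacet
 facet normal 0.699 0.699 -0.147
  outer loop
   vertex 3.4 3.6 3.6
   vertex 3.9 3.1 3.6
   vertex 3.5 3.1 1.7
  endloop
 endfacet
 facet normal 0.676 0.721 -0.154
  outer loop
   vertex 3.4 3.6 3.6
   vertex 3.5 3.1 1.7
   vertex 2.6 4.2 2.9
  endloop
 endfacet
 facet normal -0.430 0.631 -0.646
  outer loop
   vertex 2.8 2.8 1.4
   vertex 1.2 1.3 1.0
   vertex 2.6 4.2 2.9
  endloop
 endfacet
 facet normal -0.020 0.730 -0.684
  outer loop
   vertex 2.8 2.8 1.4
   vertex 2.6 4.2 2.9
   vertex 3.5 3.1 1.7
  endloop
 endfacet
 facet normal 0.451 -0.253 -0.856
  outer loop
   vertex 2.8 2.8 1.4
   vertex 2.1 0.2 1.8
   vertex 1.2 1.3 1.0
  endloop
 endfacet
 facet normal 0.472 -0.257 -0.844
  outer loop
   vertex 2.8 2.8 1.4
   vertex 3.5 3.1 1.7
   vertex 2.1 0.2 1.8
  endloop
 endfacet
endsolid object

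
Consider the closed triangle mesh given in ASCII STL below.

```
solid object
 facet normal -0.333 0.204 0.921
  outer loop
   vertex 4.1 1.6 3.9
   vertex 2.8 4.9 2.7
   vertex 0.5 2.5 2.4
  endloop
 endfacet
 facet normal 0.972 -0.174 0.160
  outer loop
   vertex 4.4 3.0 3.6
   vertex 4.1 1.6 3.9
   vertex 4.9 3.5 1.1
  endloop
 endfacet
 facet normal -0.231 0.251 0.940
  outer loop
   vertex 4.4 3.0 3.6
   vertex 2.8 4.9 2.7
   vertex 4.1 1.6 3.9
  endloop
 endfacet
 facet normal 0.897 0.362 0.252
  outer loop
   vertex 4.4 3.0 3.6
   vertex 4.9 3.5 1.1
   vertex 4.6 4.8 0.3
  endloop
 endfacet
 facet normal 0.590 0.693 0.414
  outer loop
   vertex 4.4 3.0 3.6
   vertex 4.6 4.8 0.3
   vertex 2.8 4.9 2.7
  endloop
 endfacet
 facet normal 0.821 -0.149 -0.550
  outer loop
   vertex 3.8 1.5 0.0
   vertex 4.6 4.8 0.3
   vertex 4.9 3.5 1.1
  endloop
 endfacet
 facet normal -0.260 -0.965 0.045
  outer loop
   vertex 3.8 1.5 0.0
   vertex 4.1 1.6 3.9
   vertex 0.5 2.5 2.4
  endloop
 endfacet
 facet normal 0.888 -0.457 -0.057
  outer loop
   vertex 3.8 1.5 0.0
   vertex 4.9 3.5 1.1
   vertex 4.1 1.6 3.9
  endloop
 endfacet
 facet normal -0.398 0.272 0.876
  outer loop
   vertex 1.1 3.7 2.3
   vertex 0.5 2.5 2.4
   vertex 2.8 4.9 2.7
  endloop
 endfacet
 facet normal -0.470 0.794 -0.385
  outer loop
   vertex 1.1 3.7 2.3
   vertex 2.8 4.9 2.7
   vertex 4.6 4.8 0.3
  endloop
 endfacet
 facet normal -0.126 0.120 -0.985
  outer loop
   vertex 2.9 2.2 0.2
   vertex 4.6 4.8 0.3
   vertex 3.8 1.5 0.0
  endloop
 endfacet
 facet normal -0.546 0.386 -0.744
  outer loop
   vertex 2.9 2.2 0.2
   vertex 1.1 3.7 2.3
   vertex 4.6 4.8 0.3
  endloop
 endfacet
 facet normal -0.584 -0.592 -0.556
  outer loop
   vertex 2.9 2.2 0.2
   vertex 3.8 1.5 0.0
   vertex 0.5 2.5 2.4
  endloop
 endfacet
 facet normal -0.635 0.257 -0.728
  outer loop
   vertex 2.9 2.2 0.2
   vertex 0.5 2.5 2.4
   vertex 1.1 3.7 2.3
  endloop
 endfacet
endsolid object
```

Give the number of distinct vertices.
9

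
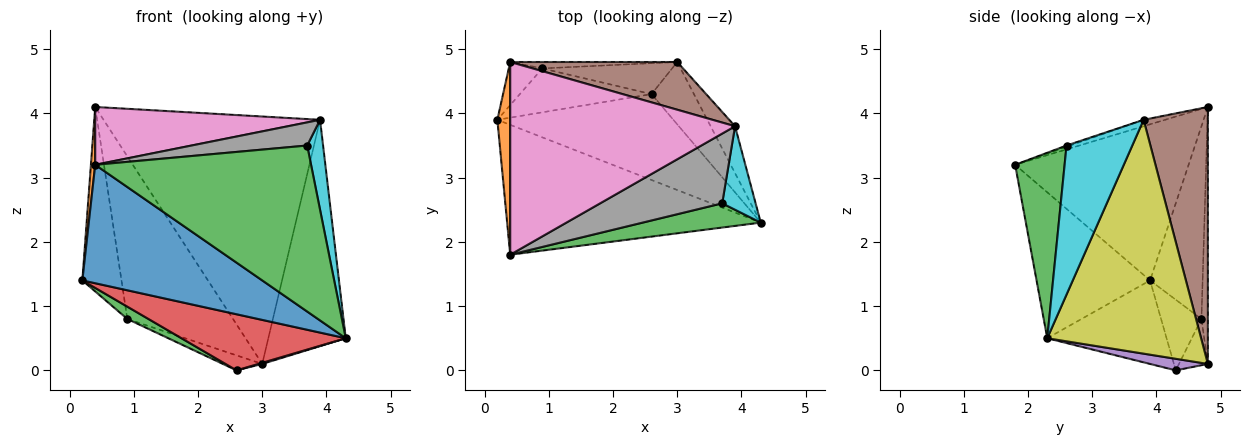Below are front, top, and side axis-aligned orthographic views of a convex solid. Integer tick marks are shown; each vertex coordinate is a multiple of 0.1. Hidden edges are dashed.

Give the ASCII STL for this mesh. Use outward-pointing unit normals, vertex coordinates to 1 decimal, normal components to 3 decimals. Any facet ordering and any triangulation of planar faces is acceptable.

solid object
 facet normal -0.391 -0.620 -0.680
  outer loop
   vertex 0.4 1.8 3.2
   vertex 0.2 3.9 1.4
   vertex 4.3 2.3 0.5
  endloop
 endfacet
 facet normal -0.996 -0.025 0.082
  outer loop
   vertex 0.4 4.8 4.1
   vertex 0.2 3.9 1.4
   vertex 0.4 1.8 3.2
  endloop
 endfacet
 facet normal 0.221 -0.965 0.141
  outer loop
   vertex 3.7 2.6 3.5
   vertex 0.4 1.8 3.2
   vertex 4.3 2.3 0.5
  endloop
 endfacet
 facet normal -0.369 -0.508 -0.778
  outer loop
   vertex 2.6 4.3 0.0
   vertex 4.3 2.3 0.5
   vertex 0.2 3.9 1.4
  endloop
 endfacet
 facet normal 0.263 -0.018 -0.965
  outer loop
   vertex 2.6 4.3 0.0
   vertex 3.0 4.8 0.1
   vertex 4.3 2.3 0.5
  endloop
 endfacet
 facet normal 0.280 0.943 0.182
  outer loop
   vertex 3.9 3.8 3.9
   vertex 3.0 4.8 0.1
   vertex 0.4 4.8 4.1
  endloop
 endfacet
 facet normal -0.027 -0.287 0.957
  outer loop
   vertex 3.9 3.8 3.9
   vertex 0.4 4.8 4.1
   vertex 0.4 1.8 3.2
  endloop
 endfacet
 facet normal -0.010 -0.315 0.949
  outer loop
   vertex 3.9 3.8 3.9
   vertex 0.4 1.8 3.2
   vertex 3.7 2.6 3.5
  endloop
 endfacet
 facet normal 0.889 0.448 -0.093
  outer loop
   vertex 3.9 3.8 3.9
   vertex 4.3 2.3 0.5
   vertex 3.0 4.8 0.1
  endloop
 endfacet
 facet normal 0.950 -0.229 0.213
  outer loop
   vertex 3.9 3.8 3.9
   vertex 3.7 2.6 3.5
   vertex 4.3 2.3 0.5
  endloop
 endfacet
 facet normal -0.305 0.416 -0.857
  outer loop
   vertex 0.9 4.7 0.8
   vertex 3.0 4.8 0.1
   vertex 2.6 4.3 0.0
  endloop
 endfacet
 facet normal -0.061 0.997 -0.039
  outer loop
   vertex 0.9 4.7 0.8
   vertex 0.4 4.8 4.1
   vertex 3.0 4.8 0.1
  endloop
 endfacet
 facet normal -0.459 -0.240 -0.855
  outer loop
   vertex 0.9 4.7 0.8
   vertex 2.6 4.3 0.0
   vertex 0.2 3.9 1.4
  endloop
 endfacet
 facet normal -0.794 0.591 -0.138
  outer loop
   vertex 0.9 4.7 0.8
   vertex 0.2 3.9 1.4
   vertex 0.4 4.8 4.1
  endloop
 endfacet
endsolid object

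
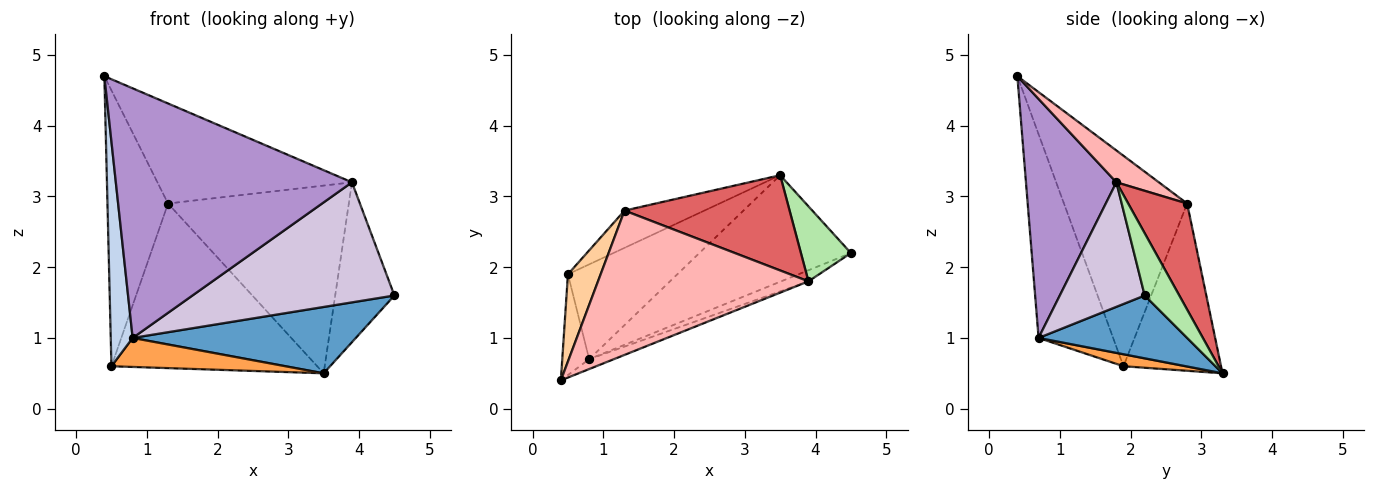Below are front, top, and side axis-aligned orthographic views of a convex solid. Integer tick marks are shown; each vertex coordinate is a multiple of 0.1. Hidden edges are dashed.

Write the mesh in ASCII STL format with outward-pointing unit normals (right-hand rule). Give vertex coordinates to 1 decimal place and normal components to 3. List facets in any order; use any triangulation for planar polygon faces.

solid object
 facet normal 0.332 -0.499 -0.801
  outer loop
   vertex 0.8 0.7 1.0
   vertex 3.5 3.3 0.5
   vertex 4.5 2.2 1.6
  endloop
 endfacet
 facet normal -0.952 -0.280 -0.126
  outer loop
   vertex 0.5 1.9 0.6
   vertex 0.8 0.7 1.0
   vertex 0.4 0.4 4.7
  endloop
 endfacet
 facet normal 0.104 -0.291 -0.951
  outer loop
   vertex 0.5 1.9 0.6
   vertex 3.5 3.3 0.5
   vertex 0.8 0.7 1.0
  endloop
 endfacet
 facet normal -0.889 0.437 0.138
  outer loop
   vertex 1.3 2.8 2.9
   vertex 0.5 1.9 0.6
   vertex 0.4 0.4 4.7
  endloop
 endfacet
 facet normal -0.420 0.885 -0.200
  outer loop
   vertex 1.3 2.8 2.9
   vertex 3.5 3.3 0.5
   vertex 0.5 1.9 0.6
  endloop
 endfacet
 facet normal 0.467 0.800 0.375
  outer loop
   vertex 3.9 1.8 3.2
   vertex 4.5 2.2 1.6
   vertex 3.5 3.3 0.5
  endloop
 endfacet
 facet normal 0.279 0.856 0.434
  outer loop
   vertex 3.9 1.8 3.2
   vertex 3.5 3.3 0.5
   vertex 1.3 2.8 2.9
  endloop
 endfacet
 facet normal 0.123 0.565 0.816
  outer loop
   vertex 3.9 1.8 3.2
   vertex 1.3 2.8 2.9
   vertex 0.4 0.4 4.7
  endloop
 endfacet
 facet normal 0.357 -0.933 -0.037
  outer loop
   vertex 3.9 1.8 3.2
   vertex 0.4 0.4 4.7
   vertex 0.8 0.7 1.0
  endloop
 endfacet
 facet normal 0.386 -0.919 -0.085
  outer loop
   vertex 3.9 1.8 3.2
   vertex 0.8 0.7 1.0
   vertex 4.5 2.2 1.6
  endloop
 endfacet
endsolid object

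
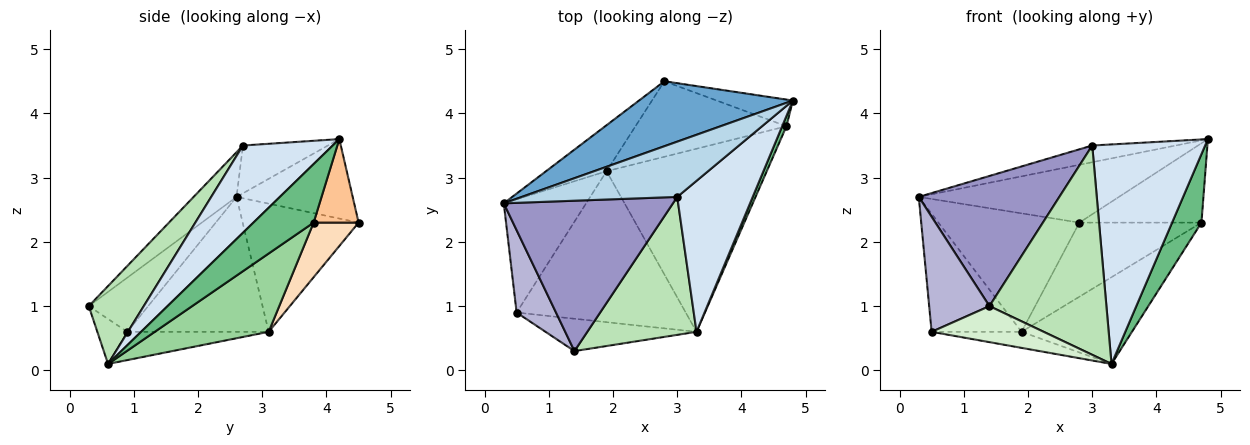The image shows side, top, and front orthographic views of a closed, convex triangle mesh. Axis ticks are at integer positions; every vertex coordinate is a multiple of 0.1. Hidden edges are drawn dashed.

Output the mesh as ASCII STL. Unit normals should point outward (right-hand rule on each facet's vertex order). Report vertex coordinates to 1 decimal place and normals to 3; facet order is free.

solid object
 facet normal -0.360 0.620 0.697
  outer loop
   vertex 2.8 4.5 2.3
   vertex 0.3 2.6 2.7
   vertex 4.8 4.2 3.6
  endloop
 endfacet
 facet normal -0.608 0.740 -0.287
  outer loop
   vertex 1.9 3.1 0.6
   vertex 0.3 2.6 2.7
   vertex 2.8 4.5 2.3
  endloop
 endfacet
 facet normal -0.282 0.278 0.918
  outer loop
   vertex 3.0 2.7 3.5
   vertex 4.8 4.2 3.6
   vertex 0.3 2.6 2.7
  endloop
 endfacet
 facet normal 0.548 -0.689 0.474
  outer loop
   vertex 3.0 2.7 3.5
   vertex 3.3 0.6 0.1
   vertex 4.8 4.2 3.6
  endloop
 endfacet
 facet normal -0.750 0.477 -0.458
  outer loop
   vertex 0.5 0.9 0.6
   vertex 0.3 2.6 2.7
   vertex 1.9 3.1 0.6
  endloop
 endfacet
 facet normal -0.164 0.104 -0.981
  outer loop
   vertex 0.5 0.9 0.6
   vertex 1.9 3.1 0.6
   vertex 3.3 0.6 0.1
  endloop
 endfacet
 facet normal 0.330 0.895 -0.301
  outer loop
   vertex 4.7 3.8 2.3
   vertex 2.8 4.5 2.3
   vertex 4.8 4.2 3.6
  endloop
 endfacet
 facet normal 0.250 0.678 -0.691
  outer loop
   vertex 4.7 3.8 2.3
   vertex 1.9 3.1 0.6
   vertex 2.8 4.5 2.3
  endloop
 endfacet
 facet normal 0.897 -0.437 0.066
  outer loop
   vertex 4.7 3.8 2.3
   vertex 4.8 4.2 3.6
   vertex 3.3 0.6 0.1
  endloop
 endfacet
 facet normal 0.404 0.392 -0.827
  outer loop
   vertex 4.7 3.8 2.3
   vertex 3.3 0.6 0.1
   vertex 1.9 3.1 0.6
  endloop
 endfacet
 facet normal 0.365 -0.777 0.512
  outer loop
   vertex 1.4 0.3 1.0
   vertex 3.3 0.6 0.1
   vertex 3.0 2.7 3.5
  endloop
 endfacet
 facet normal -0.195 -0.730 -0.655
  outer loop
   vertex 1.4 0.3 1.0
   vertex 0.5 0.9 0.6
   vertex 3.3 0.6 0.1
  endloop
 endfacet
 facet normal -0.196 -0.642 0.741
  outer loop
   vertex 1.4 0.3 1.0
   vertex 3.0 2.7 3.5
   vertex 0.3 2.6 2.7
  endloop
 endfacet
 facet normal -0.625 -0.635 0.454
  outer loop
   vertex 1.4 0.3 1.0
   vertex 0.3 2.6 2.7
   vertex 0.5 0.9 0.6
  endloop
 endfacet
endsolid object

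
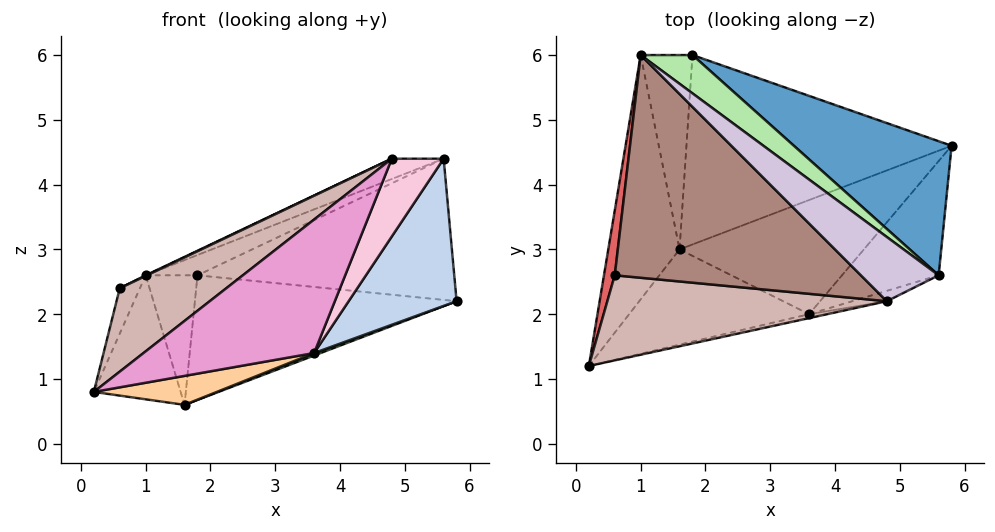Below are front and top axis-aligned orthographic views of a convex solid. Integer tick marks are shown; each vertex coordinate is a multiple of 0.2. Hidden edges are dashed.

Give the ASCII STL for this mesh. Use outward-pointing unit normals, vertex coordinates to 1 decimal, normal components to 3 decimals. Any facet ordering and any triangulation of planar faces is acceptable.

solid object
 facet normal 0.307 0.690 0.655
  outer loop
   vertex 5.6 2.6 4.4
   vertex 5.8 4.6 2.2
   vertex 1.8 6.0 2.6
  endloop
 endfacet
 facet normal 0.756 -0.517 -0.401
  outer loop
   vertex 3.6 2.0 1.4
   vertex 5.8 4.6 2.2
   vertex 5.6 2.6 4.4
  endloop
 endfacet
 facet normal 0.108 0.546 -0.830
  outer loop
   vertex 1.6 3.0 0.6
   vertex 1.8 6.0 2.6
   vertex 5.8 4.6 2.2
  endloop
 endfacet
 facet normal 0.231 -0.283 -0.931
  outer loop
   vertex 1.6 3.0 0.6
   vertex 3.6 2.0 1.4
   vertex 0.2 1.2 0.8
  endloop
 endfacet
 facet normal 0.363 -0.020 -0.932
  outer loop
   vertex 1.6 3.0 0.6
   vertex 5.8 4.6 2.2
   vertex 3.6 2.0 1.4
  endloop
 endfacet
 facet normal 0.000 0.468 0.884
  outer loop
   vertex 1.0 6.0 2.6
   vertex 5.6 2.6 4.4
   vertex 1.8 6.0 2.6
  endloop
 endfacet
 facet normal -0.983 0.107 0.152
  outer loop
   vertex 1.0 6.0 2.6
   vertex 0.2 1.2 0.8
   vertex 0.6 2.6 2.4
  endloop
 endfacet
 facet normal -0.579 0.369 -0.727
  outer loop
   vertex 1.0 6.0 2.6
   vertex 1.6 3.0 0.6
   vertex 0.2 1.2 0.8
  endloop
 endfacet
 facet normal 0.000 0.555 -0.832
  outer loop
   vertex 1.0 6.0 2.6
   vertex 1.8 6.0 2.6
   vertex 1.6 3.0 0.6
  endloop
 endfacet
 facet normal -0.149 0.298 0.943
  outer loop
   vertex 4.8 2.2 4.4
   vertex 5.6 2.6 4.4
   vertex 1.0 6.0 2.6
  endloop
 endfacet
 facet normal -0.430 -0.003 0.903
  outer loop
   vertex 4.8 2.2 4.4
   vertex 1.0 6.0 2.6
   vertex 0.6 2.6 2.4
  endloop
 endfacet
 facet normal -0.377 -0.648 0.662
  outer loop
   vertex 4.8 2.2 4.4
   vertex 0.6 2.6 2.4
   vertex 0.2 1.2 0.8
  endloop
 endfacet
 facet normal 0.234 -0.972 -0.029
  outer loop
   vertex 4.8 2.2 4.4
   vertex 0.2 1.2 0.8
   vertex 3.6 2.0 1.4
  endloop
 endfacet
 facet normal 0.444 -0.888 -0.118
  outer loop
   vertex 4.8 2.2 4.4
   vertex 3.6 2.0 1.4
   vertex 5.6 2.6 4.4
  endloop
 endfacet
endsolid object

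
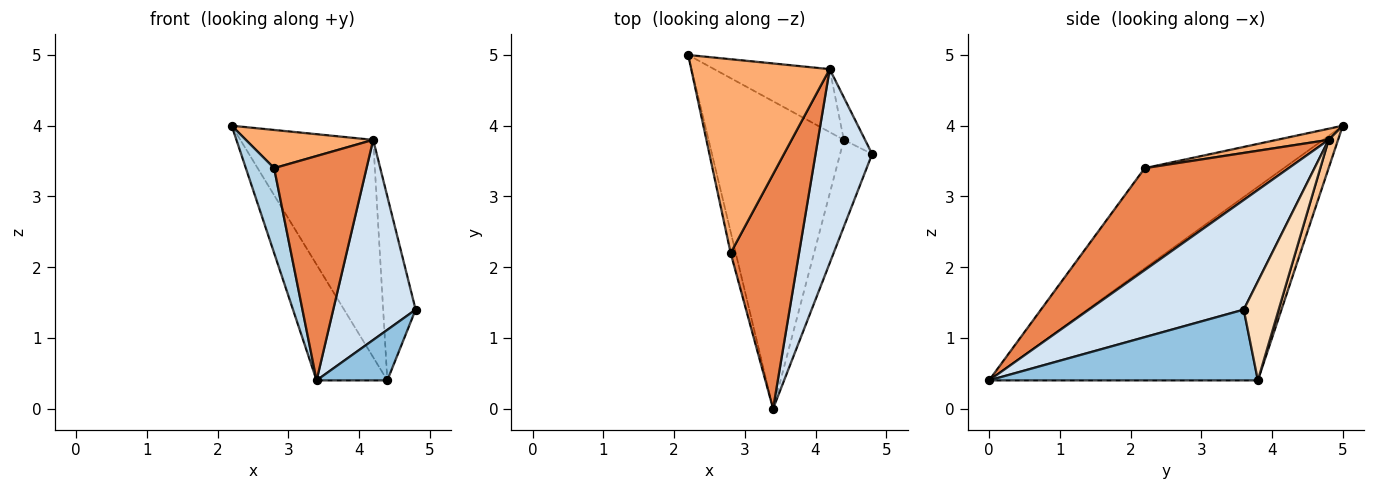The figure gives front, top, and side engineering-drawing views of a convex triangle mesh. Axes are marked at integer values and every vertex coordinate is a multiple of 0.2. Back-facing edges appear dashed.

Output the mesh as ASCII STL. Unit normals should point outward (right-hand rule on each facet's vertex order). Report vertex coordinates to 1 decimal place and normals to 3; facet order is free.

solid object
 facet normal -0.801 0.211 -0.560
  outer loop
   vertex 4.4 3.8 0.4
   vertex 3.4 0.0 0.4
   vertex 2.2 5.0 4.0
  endloop
 endfacet
 facet normal 0.886 -0.233 -0.401
  outer loop
   vertex 4.4 3.8 0.4
   vertex 4.8 3.6 1.4
   vertex 3.4 0.0 0.4
  endloop
 endfacet
 facet normal -0.979 -0.199 -0.050
  outer loop
   vertex 2.8 2.2 3.4
   vertex 2.2 5.0 4.0
   vertex 3.4 0.0 0.4
  endloop
 endfacet
 facet normal 0.803 -0.428 0.415
  outer loop
   vertex 4.2 4.8 3.8
   vertex 3.4 0.0 0.4
   vertex 4.8 3.6 1.4
  endloop
 endfacet
 facet normal 0.733 -0.470 0.491
  outer loop
   vertex 4.2 4.8 3.8
   vertex 2.8 2.2 3.4
   vertex 3.4 0.0 0.4
  endloop
 endfacet
 facet normal 0.079 -0.193 0.978
  outer loop
   vertex 4.2 4.8 3.8
   vertex 2.2 5.0 4.0
   vertex 2.8 2.2 3.4
  endloop
 endfacet
 facet normal 0.068 0.958 -0.278
  outer loop
   vertex 4.2 4.8 3.8
   vertex 4.4 3.8 0.4
   vertex 2.2 5.0 4.0
  endloop
 endfacet
 facet normal 0.724 0.672 -0.155
  outer loop
   vertex 4.2 4.8 3.8
   vertex 4.8 3.6 1.4
   vertex 4.4 3.8 0.4
  endloop
 endfacet
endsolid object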